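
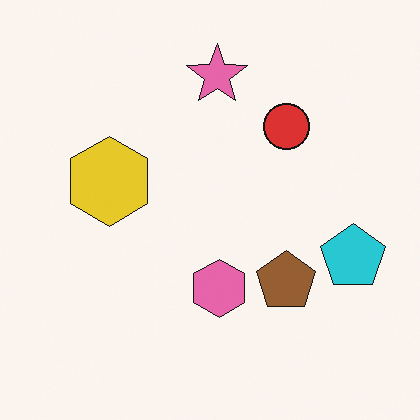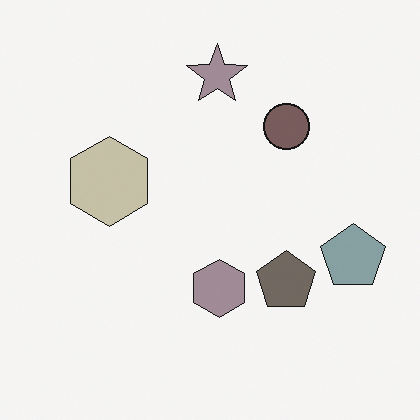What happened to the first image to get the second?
The image was made much more muted (saturation change).

All colors are more muted and greyish — a global saturation change.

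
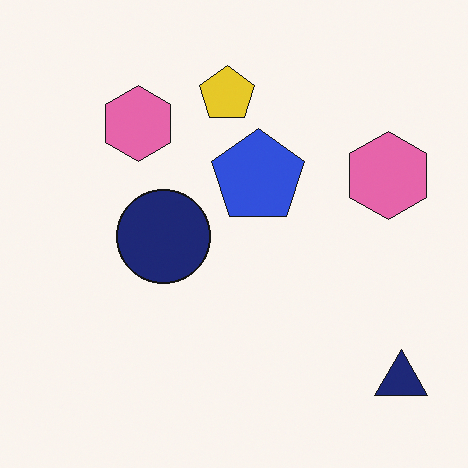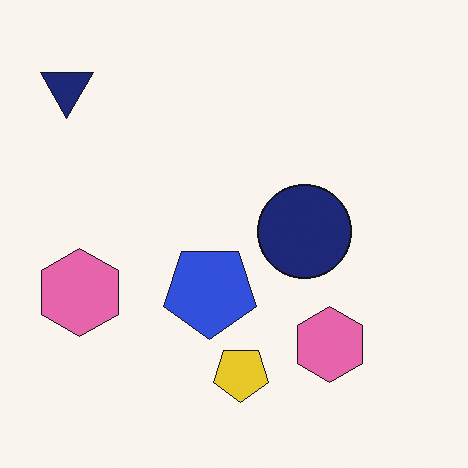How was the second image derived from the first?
It was rotated 180°.

The navy triangle sits in the bottom-right of the first image and the top-left of the second — consistent with a whole-image 180° rotation.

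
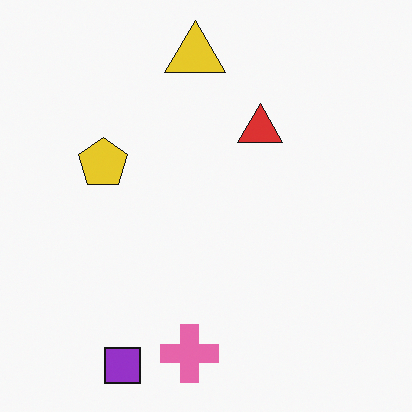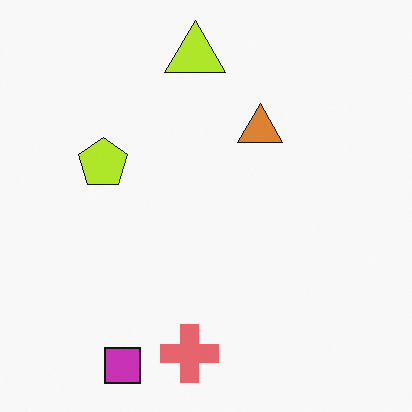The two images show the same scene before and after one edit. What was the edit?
The transformation is: hue-shifted slightly.

Every shape's color has rotated by the same amount around the hue wheel — a uniform hue shift.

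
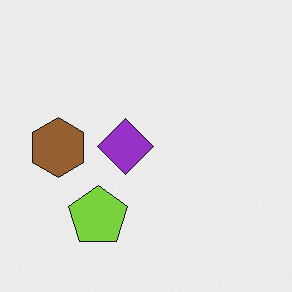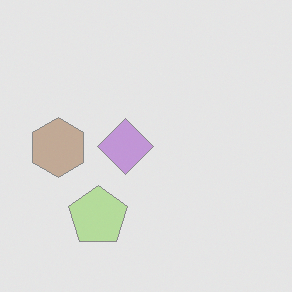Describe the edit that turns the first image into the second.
Given much lower contrast.

Tones are pushed toward mid-grey across the whole image — a global contrast change.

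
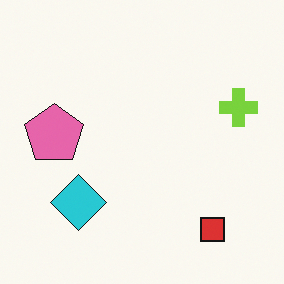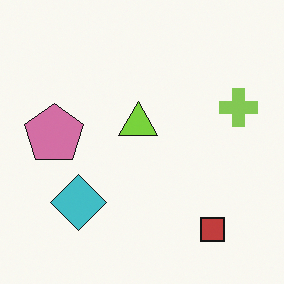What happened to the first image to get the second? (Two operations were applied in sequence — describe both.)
The transformation is: slightly desaturated, then overlaid with an additional lime triangle.

All colors are more muted and greyish — a global saturation change. A lime triangle appears in the second image that is absent from the first.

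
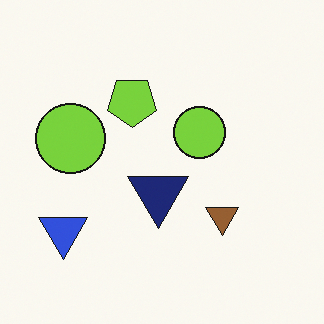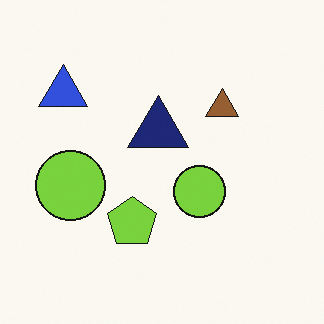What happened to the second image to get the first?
The transformation is: flipped vertically (top ↔ bottom).

The blue triangle is in the top-left of the second image and the bottom-left of the first — shapes on opposite sides of the horizontal midline have swapped in a mirror flip.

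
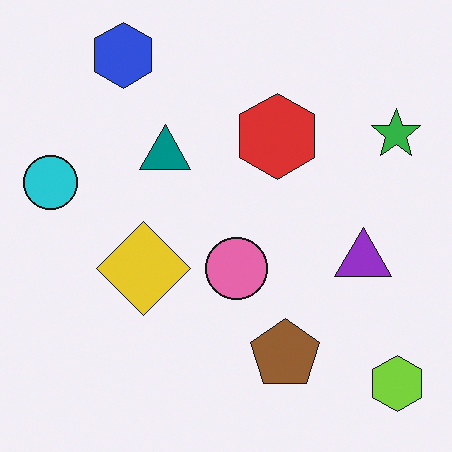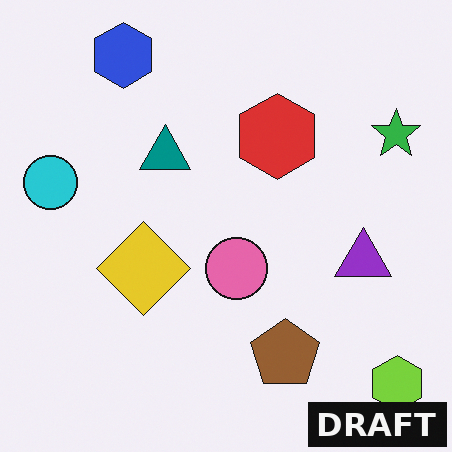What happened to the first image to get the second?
The second image is the first watermarked with the text "DRAFT" in the lower-right corner.

A dark label reading "DRAFT" appears in the lower-right corner.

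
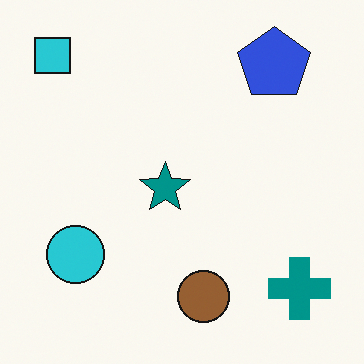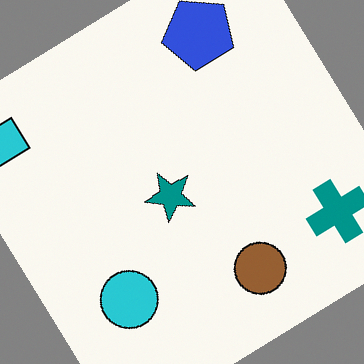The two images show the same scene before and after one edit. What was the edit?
This is the original image rotated counter-clockwise by a large amount — several tens of degrees.

Every shape is tilted by the same angle and the image corners show triangular fill wedges — a whole-image rotation by a non-right angle.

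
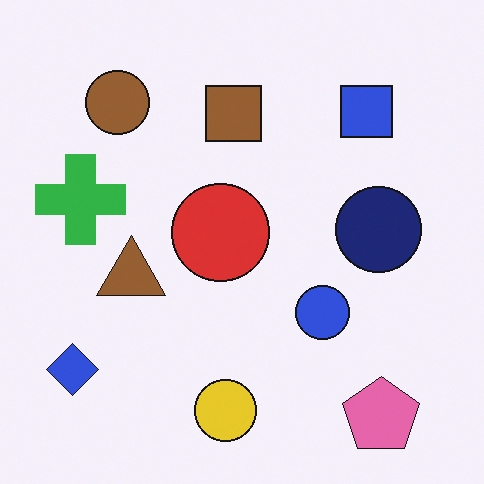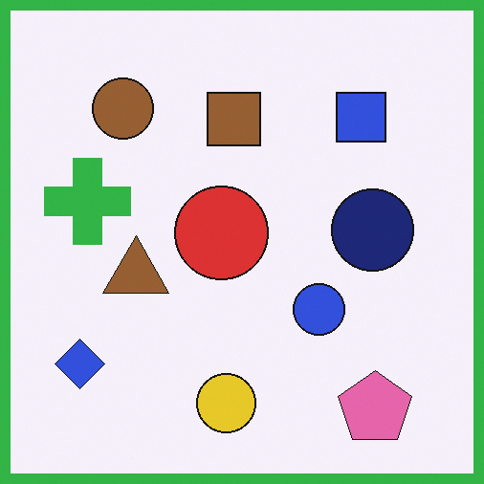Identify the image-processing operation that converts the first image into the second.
The image was framed with a green border.

A solid green frame runs around the edge of the second image, with the content slightly shrunk inside it.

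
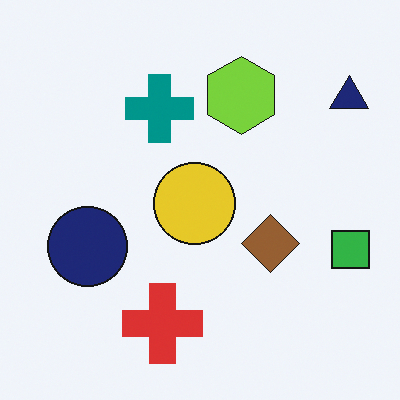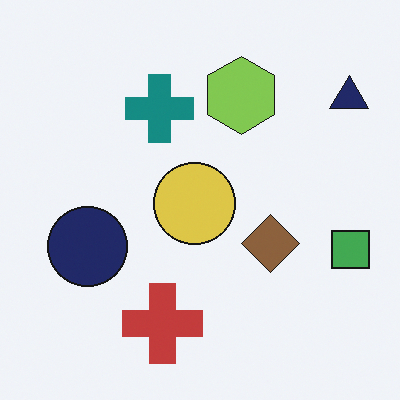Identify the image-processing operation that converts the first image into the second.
The image was slightly desaturated.

All colors are more muted and greyish — a global saturation change.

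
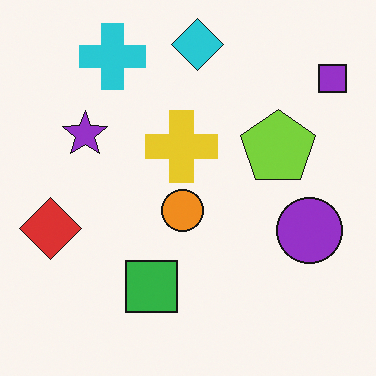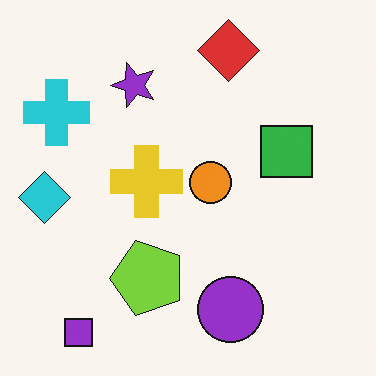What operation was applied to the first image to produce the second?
The image was transposed (reflected across the top-left ↔ bottom-right diagonal).

Shapes have swapped their row and column positions — what was in the top-right is now in the bottom-left — a diagonal reflection.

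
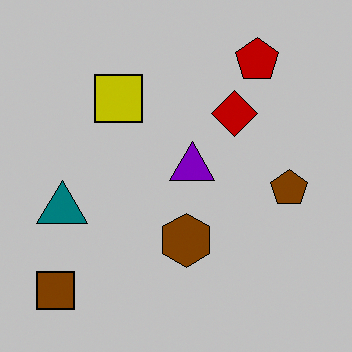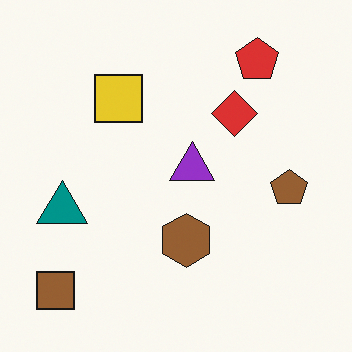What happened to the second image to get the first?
This is the original image heavily posterized to just a handful of flat colors.

Each flat color has snapped to a coarser quantized level — most visibly, the near-white background has dropped to a flat grey.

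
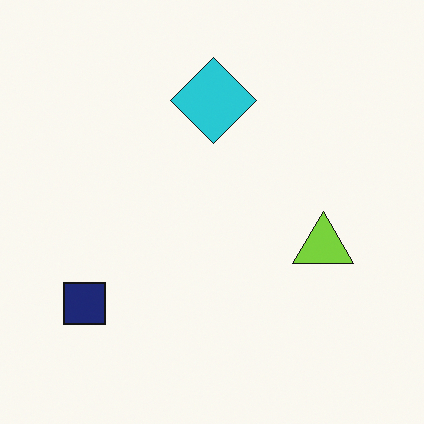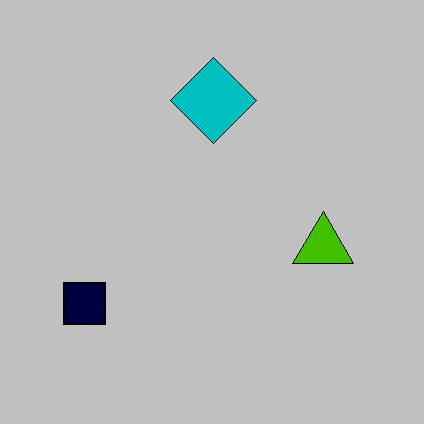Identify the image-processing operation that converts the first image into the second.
The image was aggressively posterized.

Each flat color has snapped to a coarser quantized level — most visibly, the near-white background has dropped to a flat grey.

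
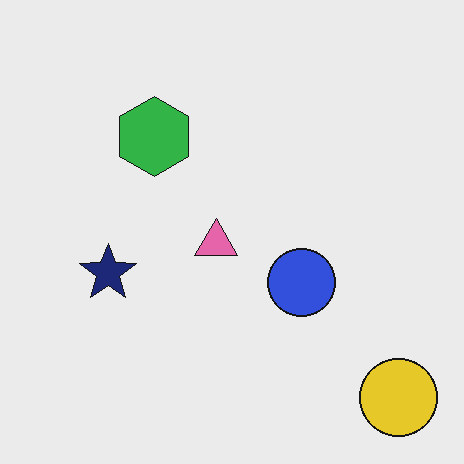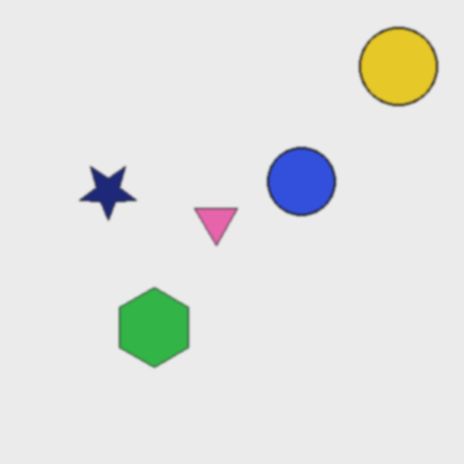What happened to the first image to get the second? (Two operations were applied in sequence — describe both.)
The second image is the first flipped vertically (top ↔ bottom), then given a subtle gaussian blur.

The yellow circle is in the bottom-right of the first image and the top-right of the second — shapes on opposite sides of the horizontal midline have swapped in a mirror flip. Shape edges and outlines are uniformly softened across the whole image.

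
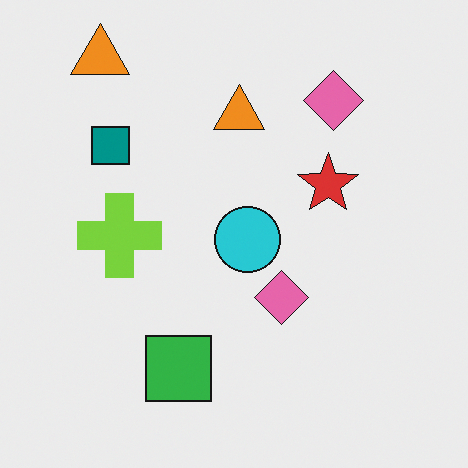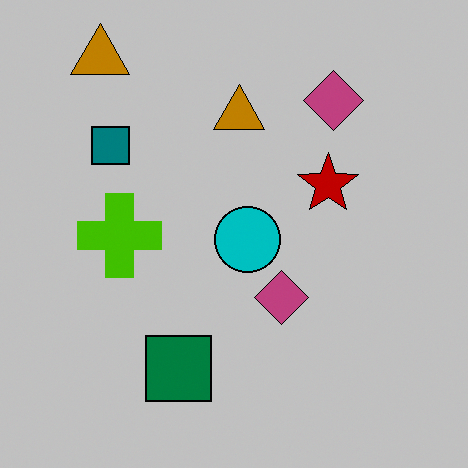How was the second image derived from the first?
The second image is the first heavily posterized to just a handful of flat colors.

Each flat color has snapped to a coarser quantized level — most visibly, the near-white background has dropped to a flat grey.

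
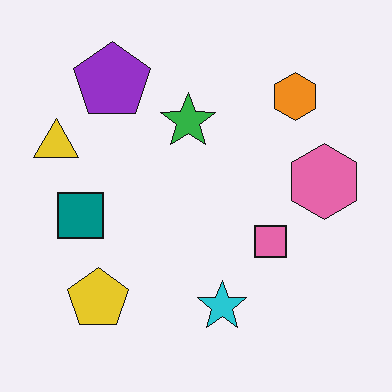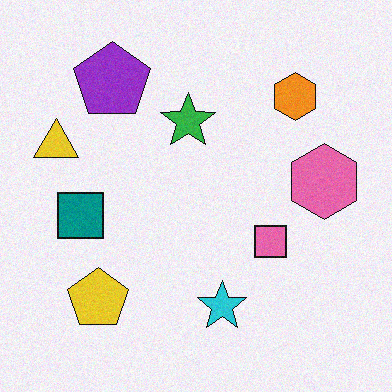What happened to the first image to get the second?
The second image is the first degraded with a light layer of grain.

Random speckle covers the whole image, including the flat background.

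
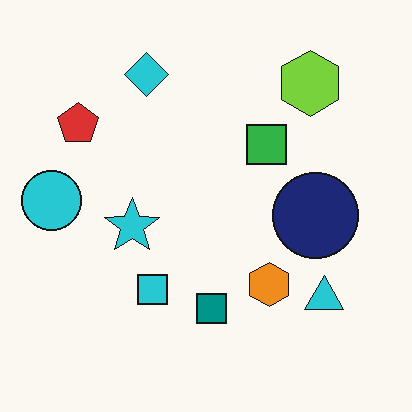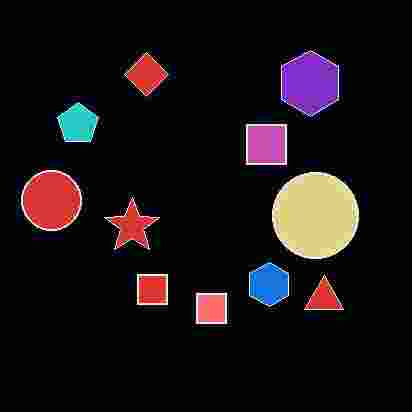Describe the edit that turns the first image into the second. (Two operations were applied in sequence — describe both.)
This is the original image color-inverted (negative), then heavily JPEG-compressed with obvious blocking artifacts.

The light background has become dark and every shape's color is its complement — a photographic negative. Blocky 8×8 compression artifacts appear around shape edges and the flat background shows ringing — characteristic JPEG degradation.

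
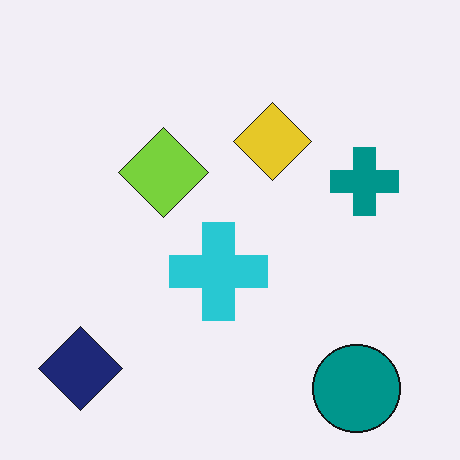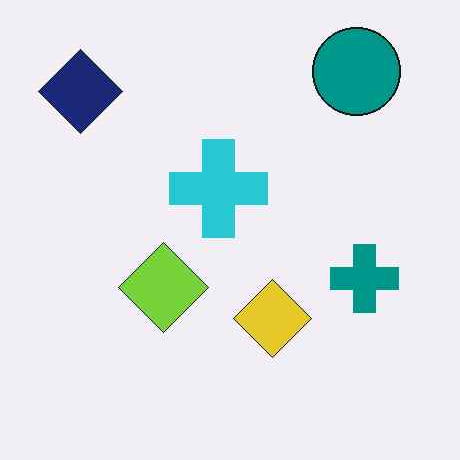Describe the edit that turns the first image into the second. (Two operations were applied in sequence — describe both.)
This is the original image given moderate JPEG compression, then flipped vertically (top ↔ bottom).

Blocky 8×8 compression artifacts appear around shape edges and the flat background shows ringing — characteristic JPEG degradation. The teal circle is in the bottom-right of the first image and the top-right of the second — shapes on opposite sides of the horizontal midline have swapped in a mirror flip.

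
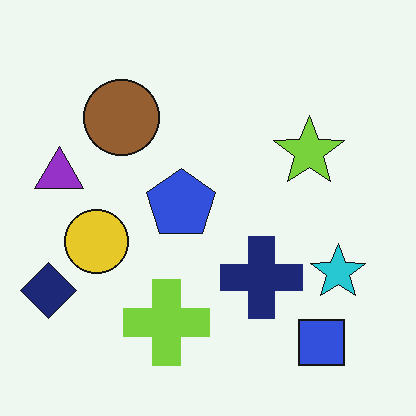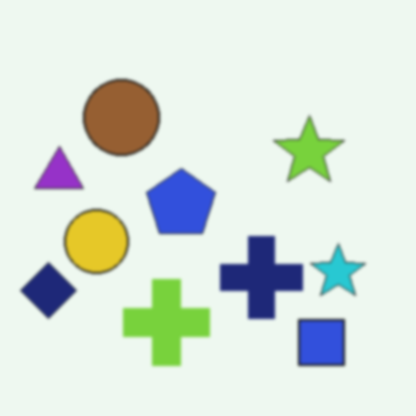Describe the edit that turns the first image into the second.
This is the original image slightly softened.

Shape edges and outlines are uniformly softened across the whole image.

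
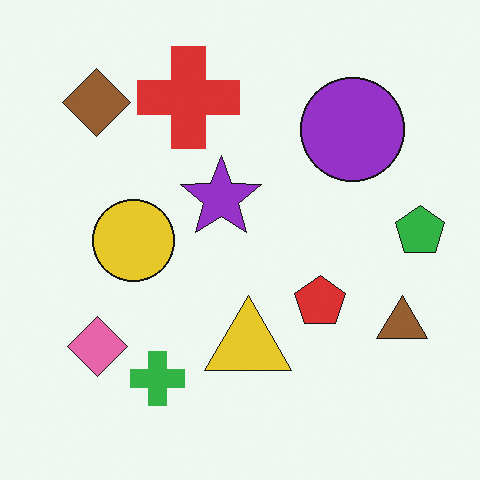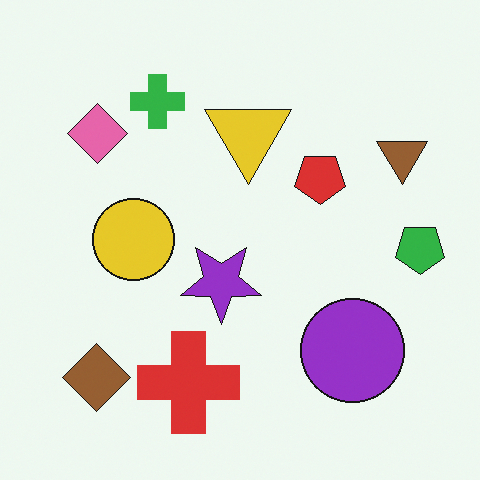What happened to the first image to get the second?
This is the original image flipped vertically (top ↔ bottom).

The red cross is in the top of the first image and the bottom of the second — shapes on opposite sides of the horizontal midline have swapped in a mirror flip.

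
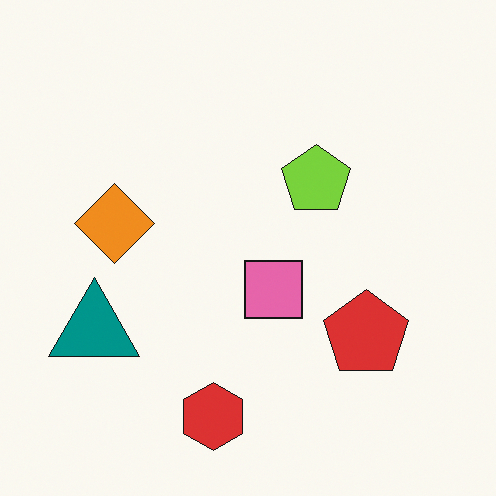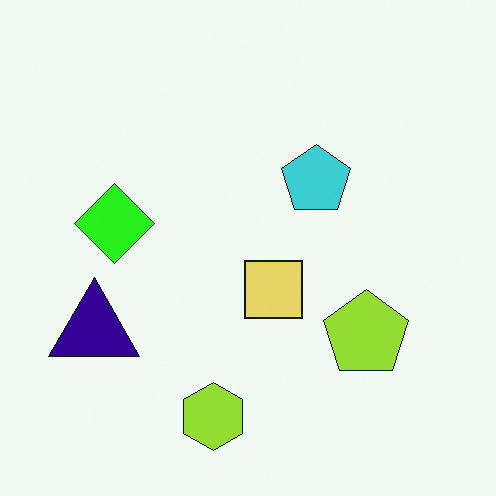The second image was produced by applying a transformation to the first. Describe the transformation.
The transformation is: hue-shifted noticeably.

Every shape's color has rotated by the same amount around the hue wheel — a uniform hue shift.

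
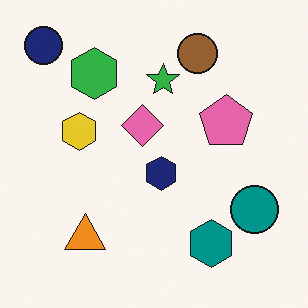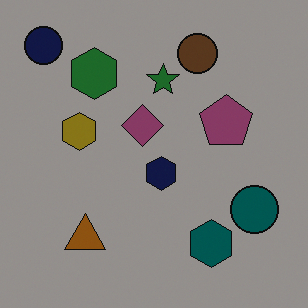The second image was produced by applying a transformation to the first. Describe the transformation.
The transformation is: noticeably darkened.

Every pixel — background and shapes alike — is uniformly darkened.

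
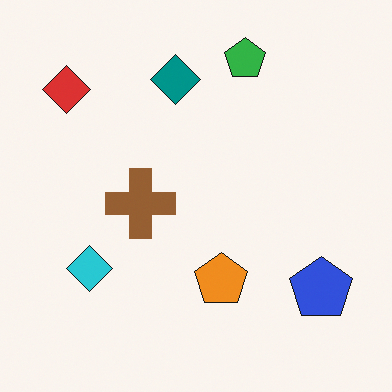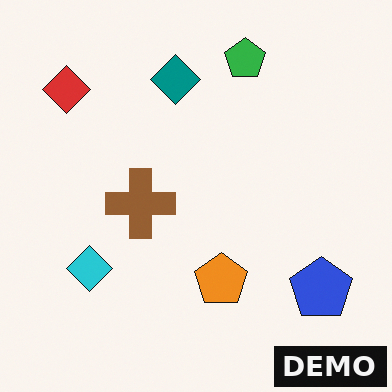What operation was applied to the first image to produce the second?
The image was watermarked with the text "DEMO" in the lower-right corner.

A dark label reading "DEMO" appears in the lower-right corner.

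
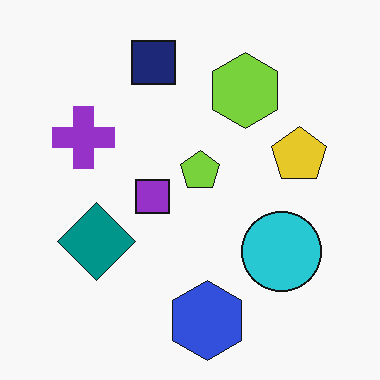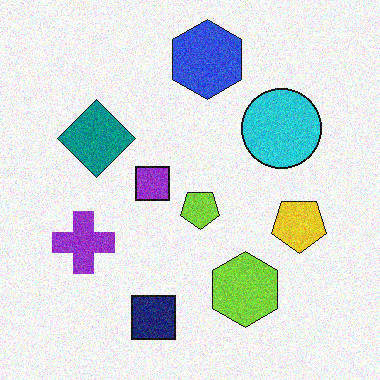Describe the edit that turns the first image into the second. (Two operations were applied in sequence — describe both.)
The second image is the first degraded with moderate additive noise, then flipped vertically (top ↔ bottom).

Random speckle covers the whole image, including the flat background. The blue hexagon is in the bottom of the first image and the top of the second — shapes on opposite sides of the horizontal midline have swapped in a mirror flip.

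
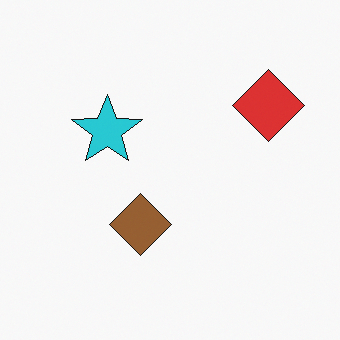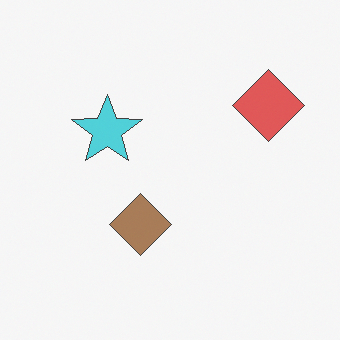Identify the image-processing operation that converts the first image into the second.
The second image is the first given slightly reduced contrast.

Tones are pushed toward mid-grey across the whole image — a global contrast change.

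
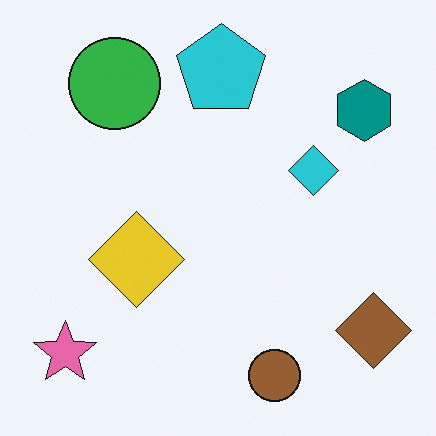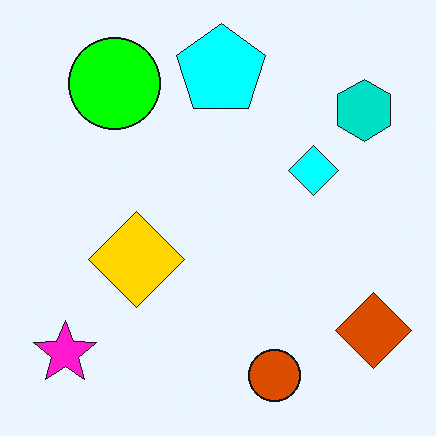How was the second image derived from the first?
The transformation is: heavily oversaturated.

All colors are more vivid — a global saturation change.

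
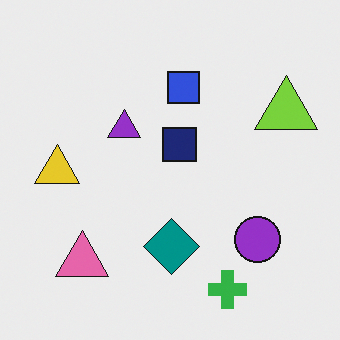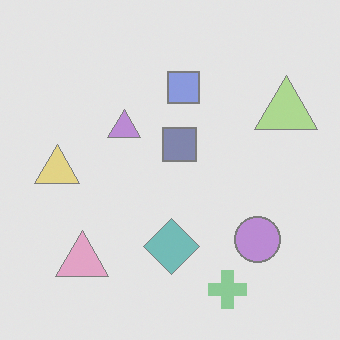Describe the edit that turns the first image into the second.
This is the original image washed out (contrast reduced).

Tones are pushed toward mid-grey across the whole image — a global contrast change.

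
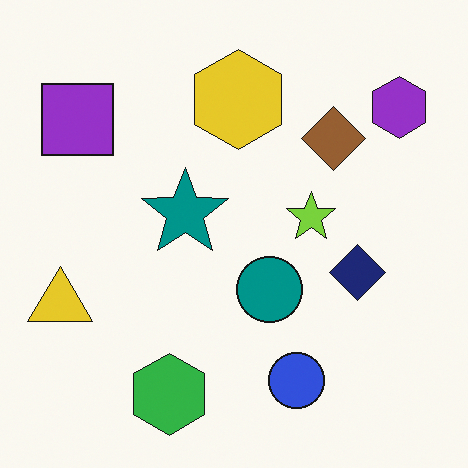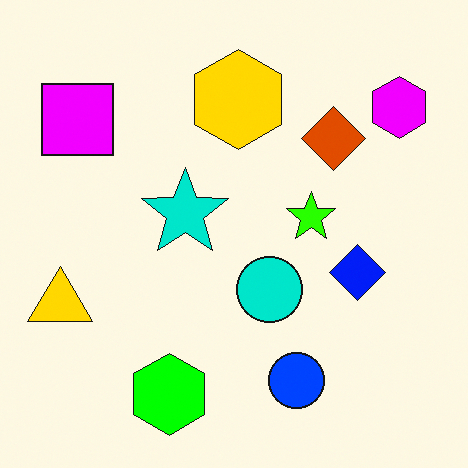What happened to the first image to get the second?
It was made much more vivid (saturation change).

All colors are more vivid — a global saturation change.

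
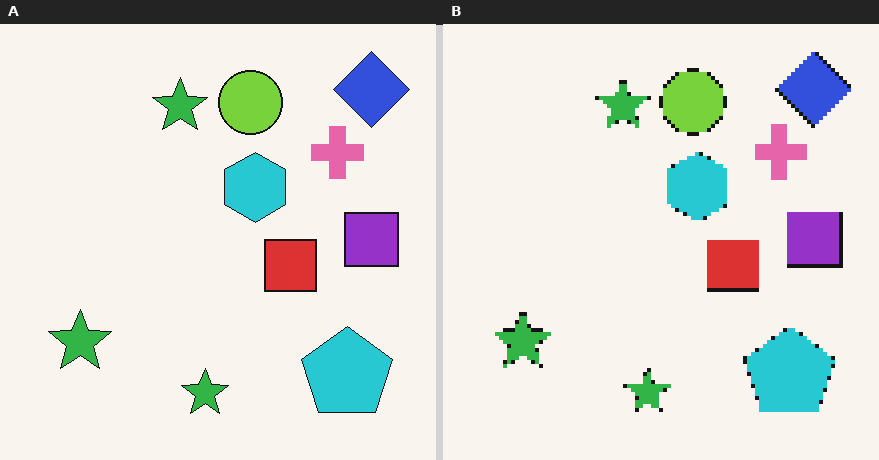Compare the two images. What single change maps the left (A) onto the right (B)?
It was mildly pixelated.

Shapes are reduced to large square blocks; fine edges and outlines are lost — a downscale-then-upscale (mosaic) effect.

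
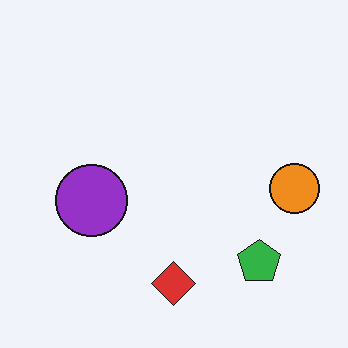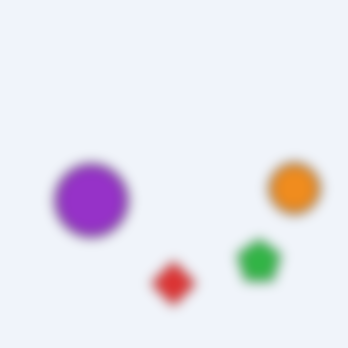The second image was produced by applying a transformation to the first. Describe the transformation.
The second image is the first heavily blurred.

Shape edges and outlines are uniformly softened across the whole image.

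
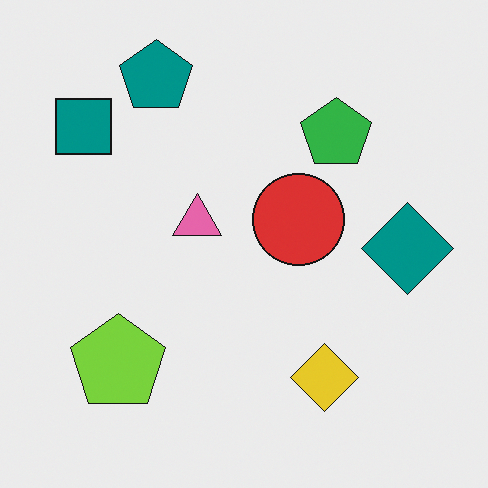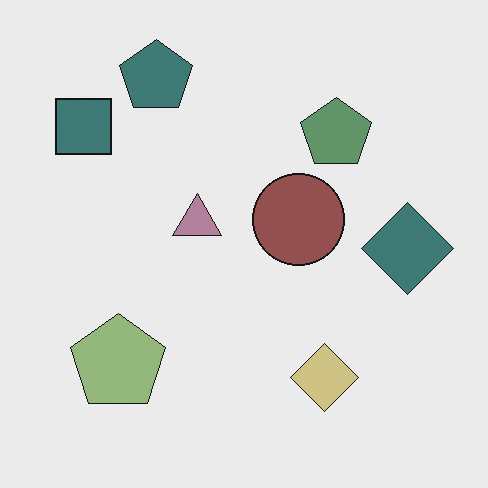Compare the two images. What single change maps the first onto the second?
It was made much more muted (saturation change).

All colors are more muted and greyish — a global saturation change.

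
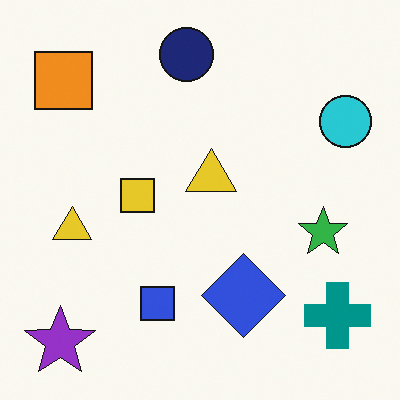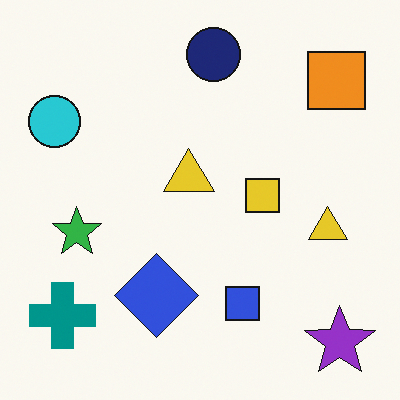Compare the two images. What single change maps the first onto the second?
This is the original image flipped horizontally (left ↔ right).

The cyan circle is in the top-right of the first image and the top-left of the second — shapes on opposite sides of the vertical midline have swapped in a mirror flip.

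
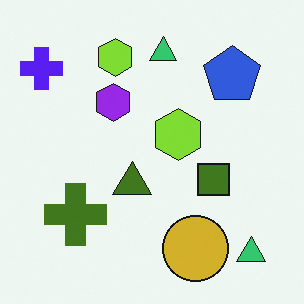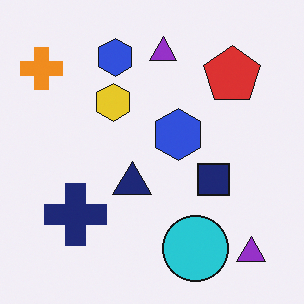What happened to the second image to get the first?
The image was hue-shifted by a large amount.

Every shape's color has rotated by the same amount around the hue wheel — a uniform hue shift.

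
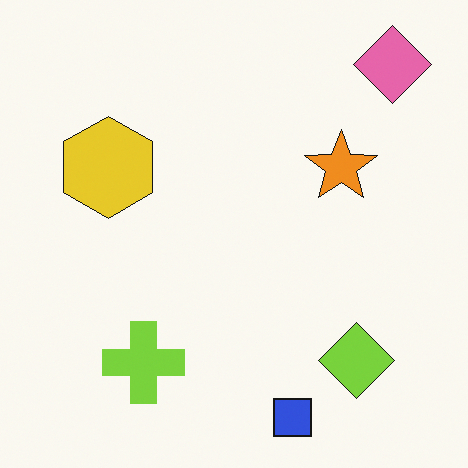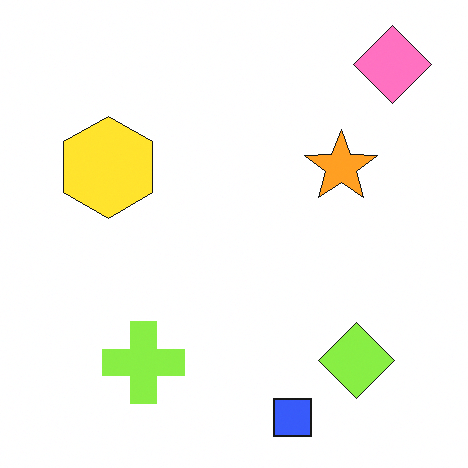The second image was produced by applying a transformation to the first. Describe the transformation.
This is the original image slightly brightened.

Every pixel — background and shapes alike — is uniformly brightened.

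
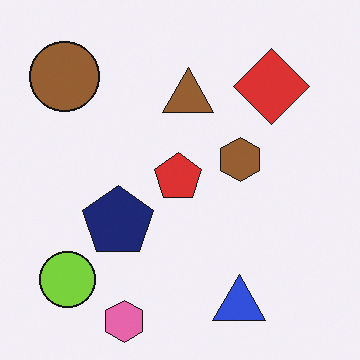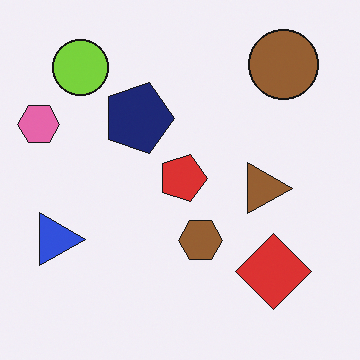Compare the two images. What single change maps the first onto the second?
The transformation is: rotated 90° clockwise.

The brown circle sits in the top-left of the first image and the top-right of the second — consistent with a whole-image 90° clockwise rotation.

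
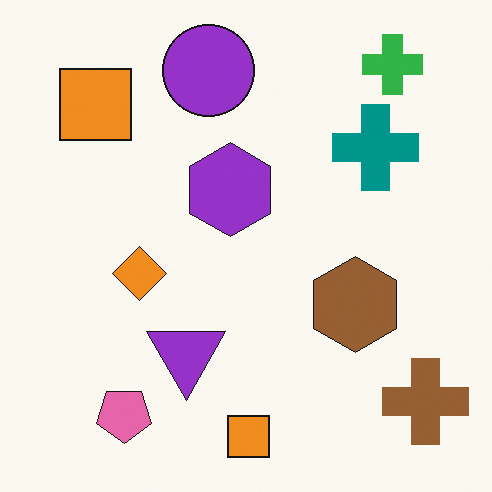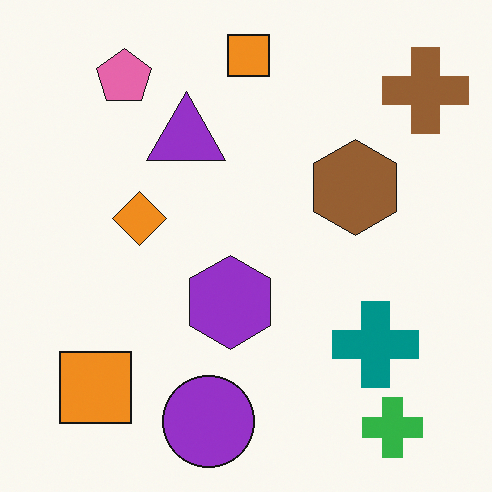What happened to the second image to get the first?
The image was flipped vertically (top ↔ bottom).

The green cross is in the bottom-right of the second image and the top-right of the first — shapes on opposite sides of the horizontal midline have swapped in a mirror flip.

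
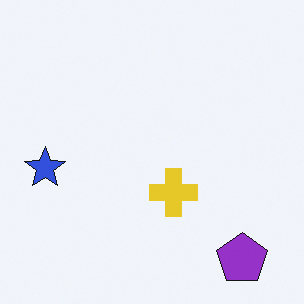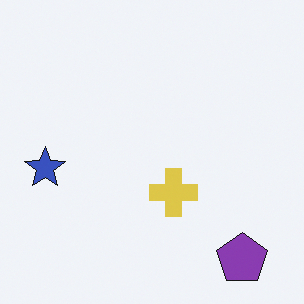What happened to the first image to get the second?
The second image is the first slightly desaturated.

All colors are more muted and greyish — a global saturation change.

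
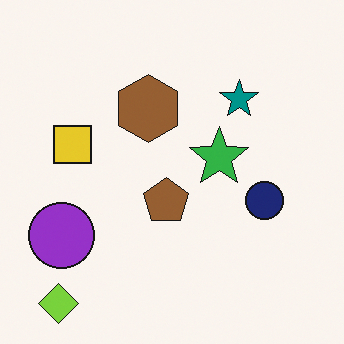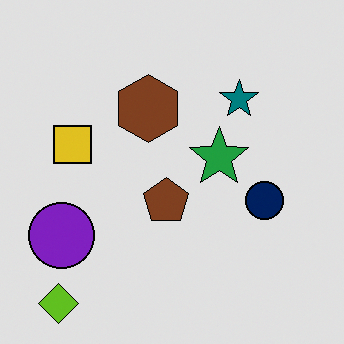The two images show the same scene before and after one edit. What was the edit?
The second image is the first posterized to a reduced palette.

Each flat color has snapped to a coarser quantized level — most visibly, the near-white background has dropped to a flat grey.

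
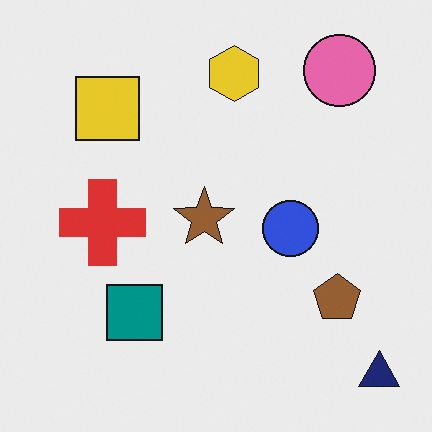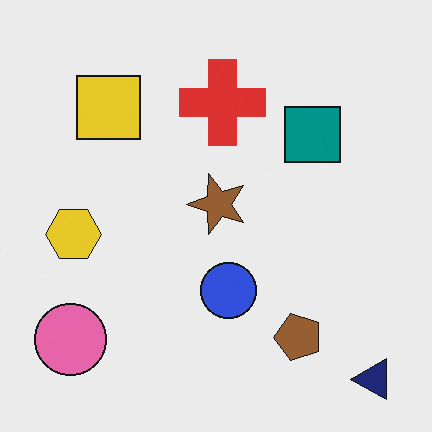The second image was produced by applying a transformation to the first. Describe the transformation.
Transposed (reflected across the top-left ↔ bottom-right diagonal).

Shapes have swapped their row and column positions — what was in the top-right is now in the bottom-left — a diagonal reflection.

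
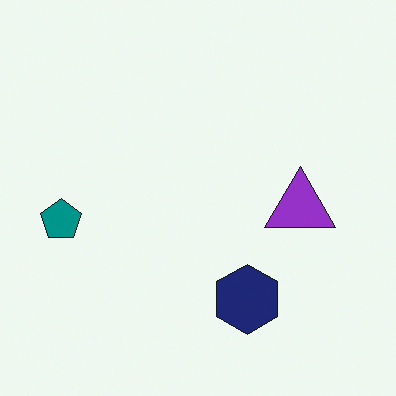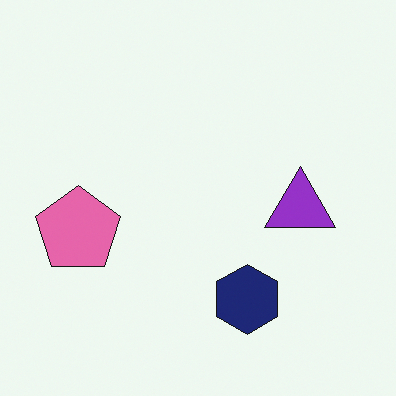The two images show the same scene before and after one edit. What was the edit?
The transformation is: overlaid with an additional pink pentagon.

A pink pentagon appears in the second image that is absent from the first.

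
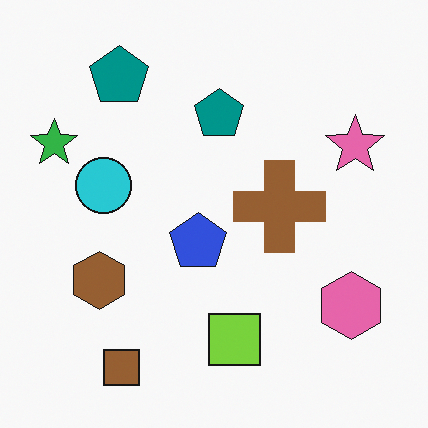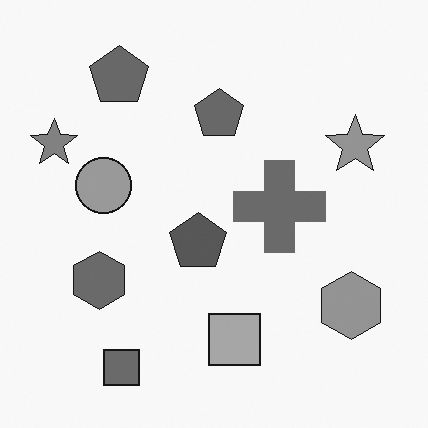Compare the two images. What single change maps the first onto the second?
This is the original image converted to grayscale.

All color is removed — every shape is now a shade of grey.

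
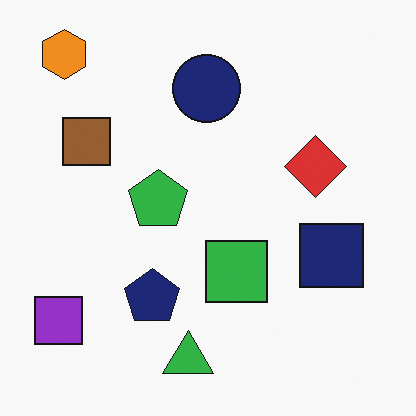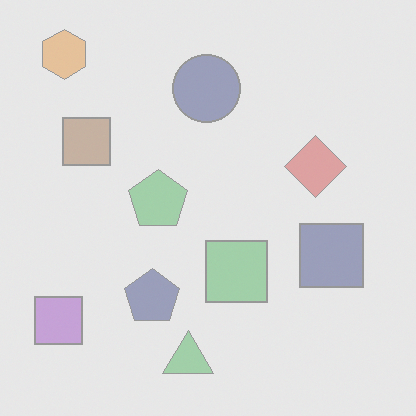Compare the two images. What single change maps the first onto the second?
This is the original image washed out (contrast reduced).

Tones are pushed toward mid-grey across the whole image — a global contrast change.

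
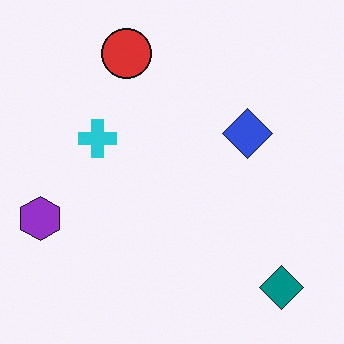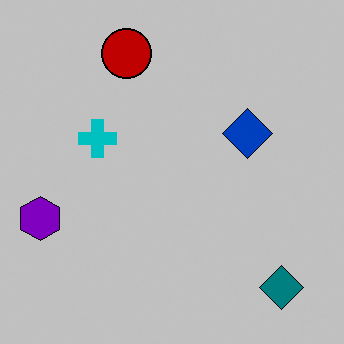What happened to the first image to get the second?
This is the original image aggressively posterized.

Each flat color has snapped to a coarser quantized level — most visibly, the near-white background has dropped to a flat grey.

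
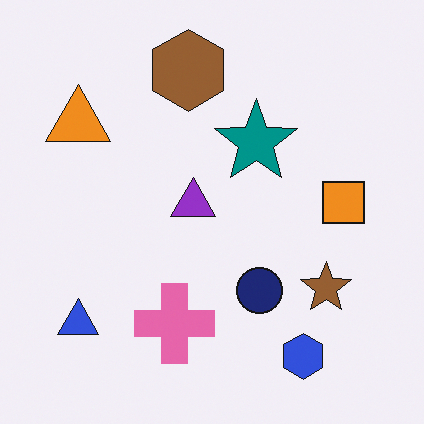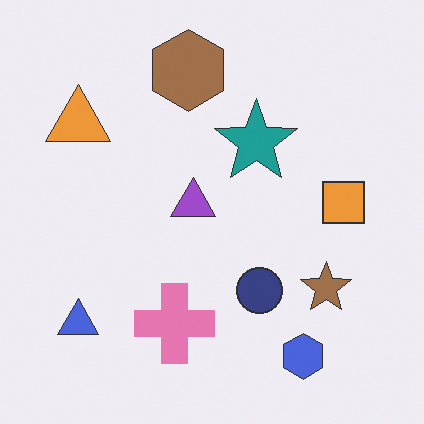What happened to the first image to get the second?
The image was given slightly reduced contrast.

Tones are pushed toward mid-grey across the whole image — a global contrast change.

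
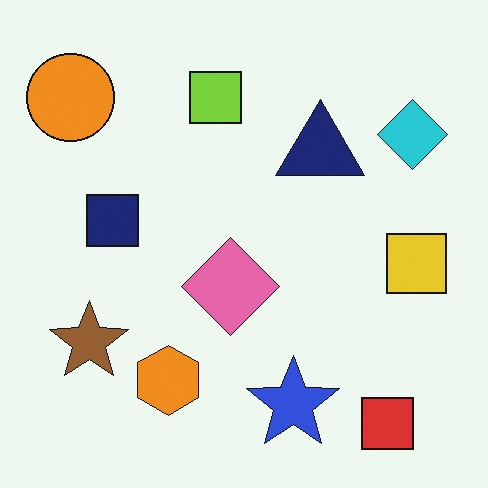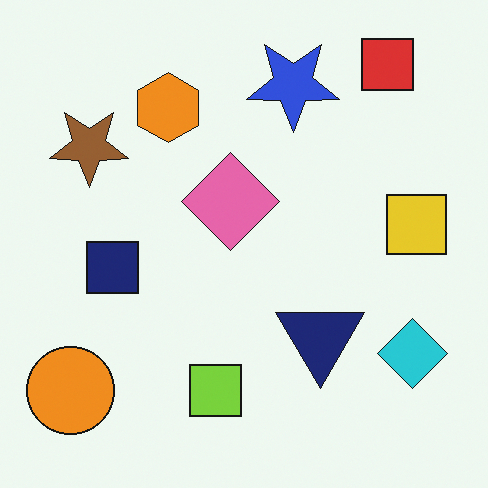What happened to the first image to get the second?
Flipped vertically (top ↔ bottom).

The red square is in the bottom-right of the first image and the top-right of the second — shapes on opposite sides of the horizontal midline have swapped in a mirror flip.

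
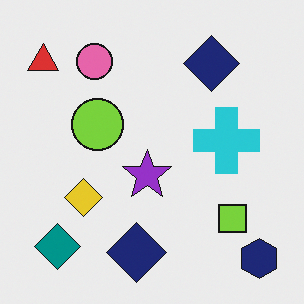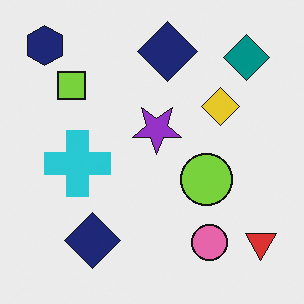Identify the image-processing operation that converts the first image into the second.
The image was rotated 180°.

The navy hexagon sits in the bottom-right of the first image and the top-left of the second — consistent with a whole-image 180° rotation.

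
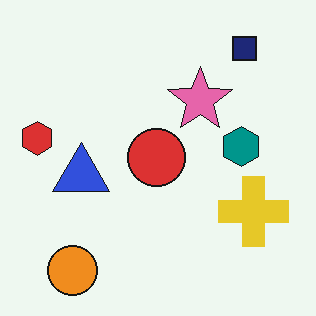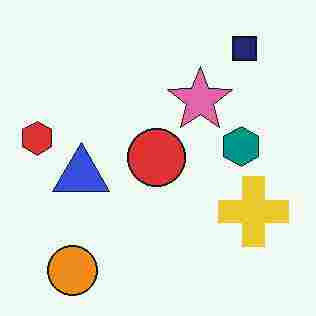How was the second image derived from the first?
It was heavily JPEG-compressed with obvious blocking artifacts.

Blocky 8×8 compression artifacts appear around shape edges and the flat background shows ringing — characteristic JPEG degradation.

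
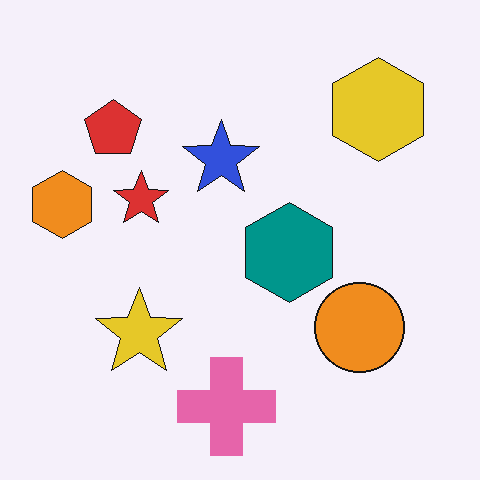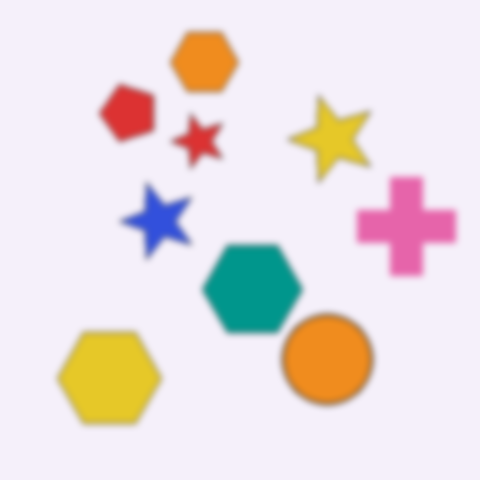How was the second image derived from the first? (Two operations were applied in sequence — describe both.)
It was noticeably gaussian-blurred, then transposed (reflected across the top-left ↔ bottom-right diagonal).

Shape edges and outlines are uniformly softened across the whole image. Shapes have swapped their row and column positions — what was in the top-right is now in the bottom-left — a diagonal reflection.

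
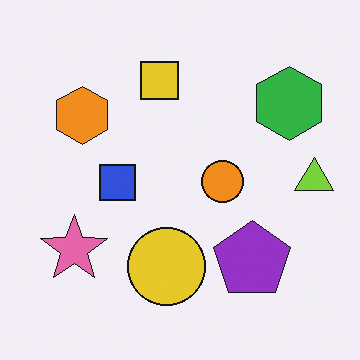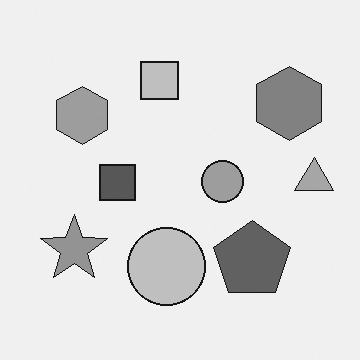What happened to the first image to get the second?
The image was converted to grayscale.

All color is removed — every shape is now a shade of grey.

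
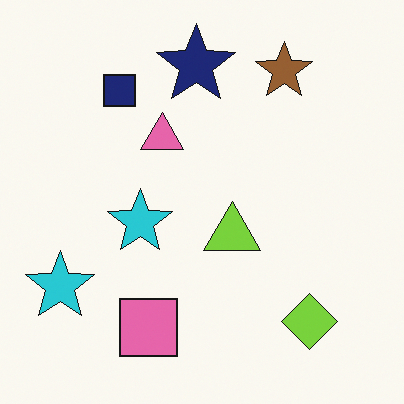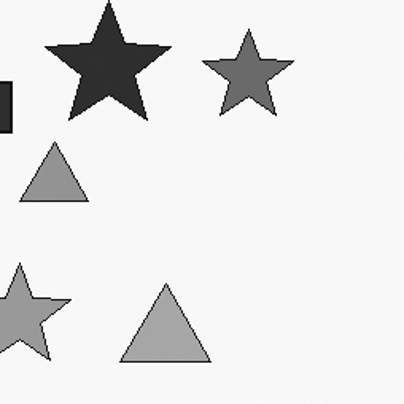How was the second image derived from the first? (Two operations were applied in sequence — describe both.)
Converted to grayscale, then cropped slightly and scaled back up.

All color is removed — every shape is now a shade of grey. The visible shapes are larger and the field of view is narrower; shapes near the original edges may be partly or wholly outside the frame — a crop-and-rescale.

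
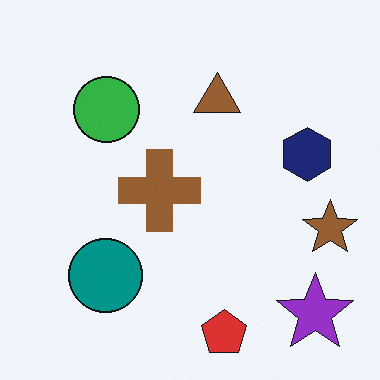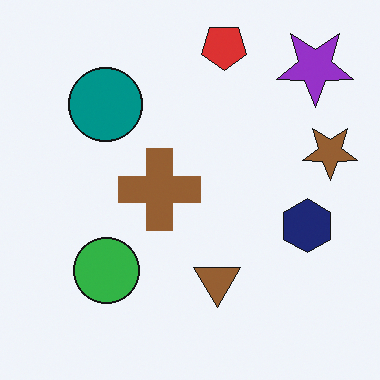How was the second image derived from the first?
Flipped vertically (top ↔ bottom).

The red pentagon is in the bottom of the first image and the top of the second — shapes on opposite sides of the horizontal midline have swapped in a mirror flip.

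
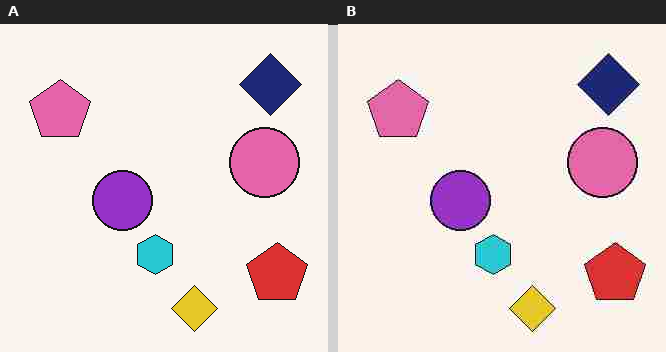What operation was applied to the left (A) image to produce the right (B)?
Heavily JPEG-compressed with obvious blocking artifacts.

Blocky 8×8 compression artifacts appear around shape edges and the flat background shows ringing — characteristic JPEG degradation.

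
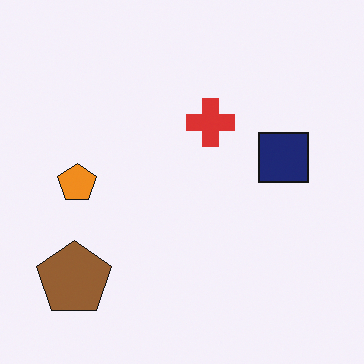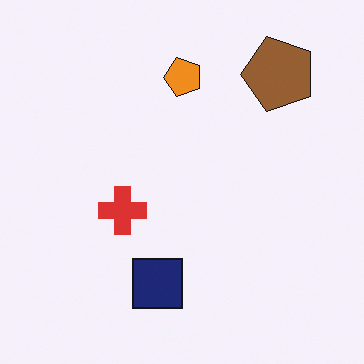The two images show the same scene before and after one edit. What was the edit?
It was transposed (reflected across the top-left ↔ bottom-right diagonal).

Shapes have swapped their row and column positions — what was in the top-right is now in the bottom-left — a diagonal reflection.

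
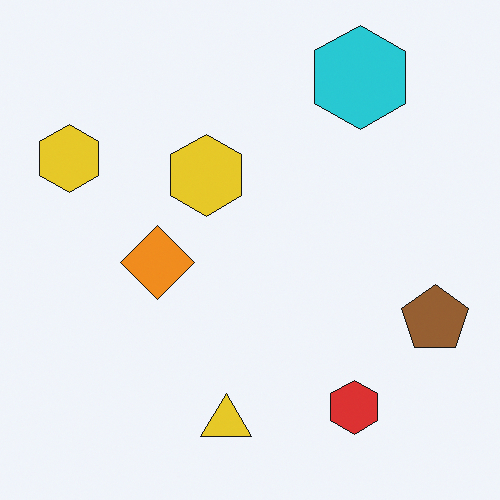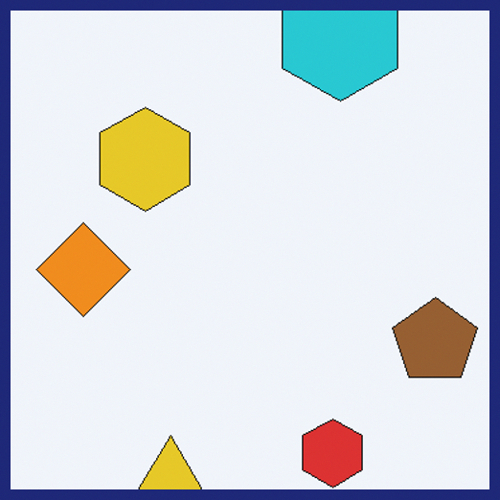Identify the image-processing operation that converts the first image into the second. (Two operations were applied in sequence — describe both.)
Cropped slightly and scaled back up, then framed with a navy border.

The visible shapes are larger and the field of view is narrower; shapes near the original edges may be partly or wholly outside the frame — a crop-and-rescale. A solid navy frame runs around the edge of the second image, with the content slightly shrunk inside it.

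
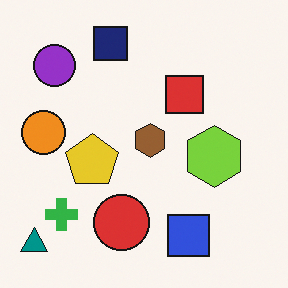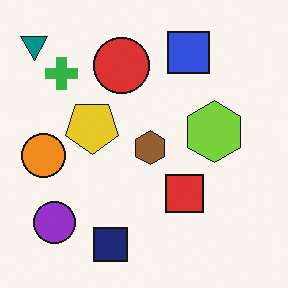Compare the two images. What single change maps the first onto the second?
The image was flipped vertically (top ↔ bottom).

The navy square is in the top of the first image and the bottom of the second — shapes on opposite sides of the horizontal midline have swapped in a mirror flip.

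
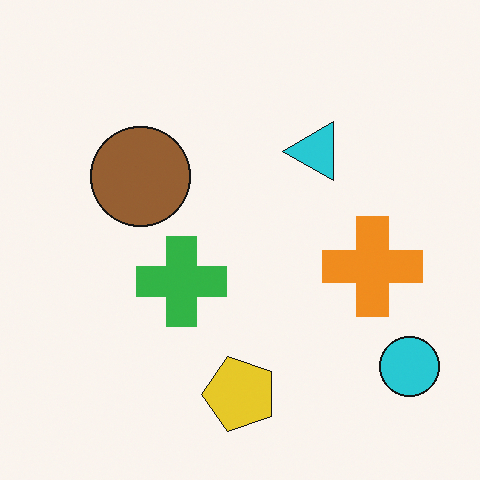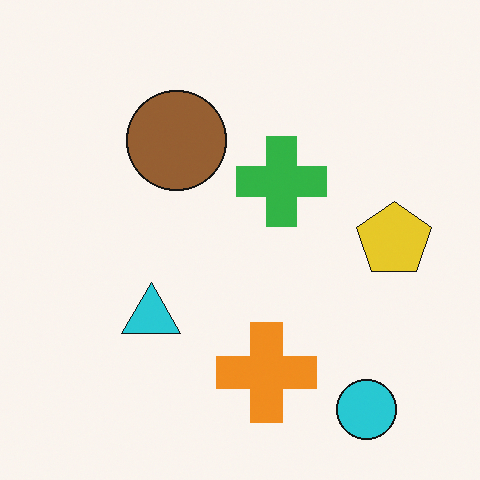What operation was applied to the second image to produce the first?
The image was transposed (reflected across the top-left ↔ bottom-right diagonal).

Shapes have swapped their row and column positions — what was in the top-right is now in the bottom-left — a diagonal reflection.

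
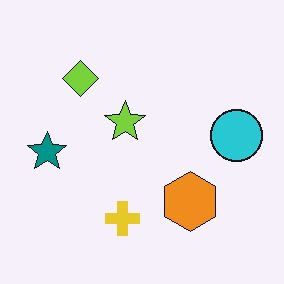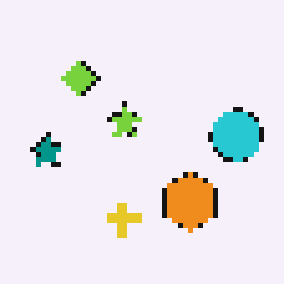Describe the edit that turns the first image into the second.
The transformation is: lightly pixelated (a mild mosaic effect).

Shapes are reduced to large square blocks; fine edges and outlines are lost — a downscale-then-upscale (mosaic) effect.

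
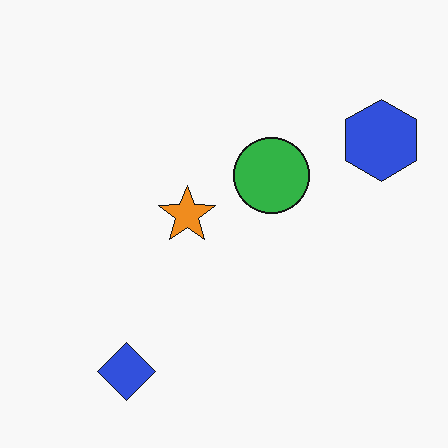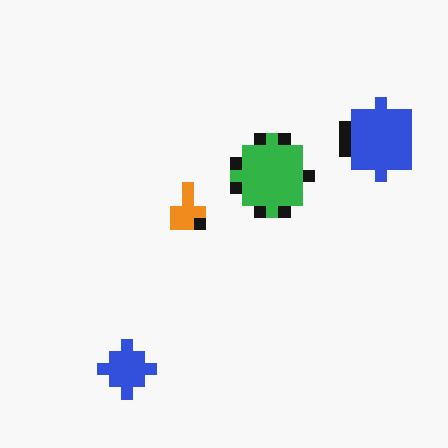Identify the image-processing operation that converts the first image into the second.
The second image is the first heavily pixelated into large blocks.

Shapes are reduced to large square blocks; fine edges and outlines are lost — a downscale-then-upscale (mosaic) effect.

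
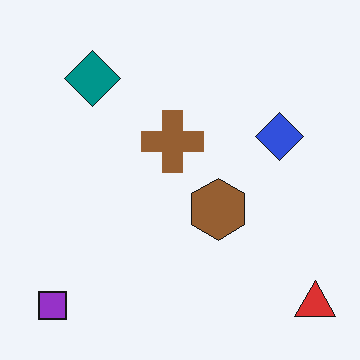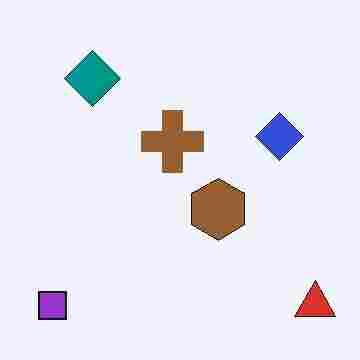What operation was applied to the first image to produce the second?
The image was heavily JPEG-compressed with obvious blocking artifacts.

Blocky 8×8 compression artifacts appear around shape edges and the flat background shows ringing — characteristic JPEG degradation.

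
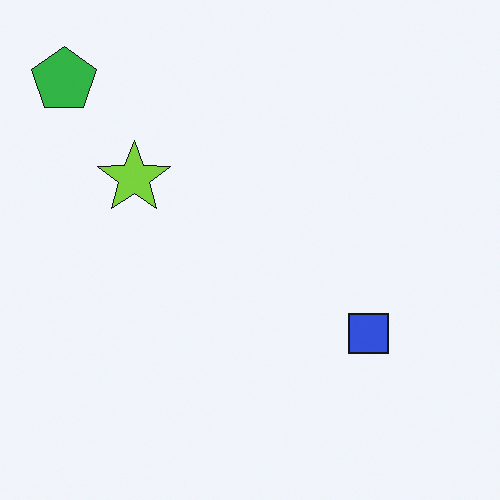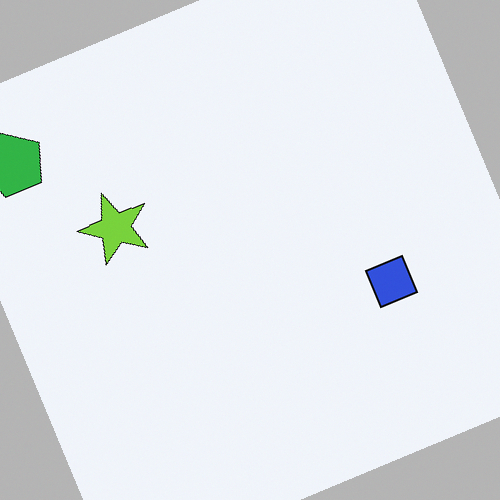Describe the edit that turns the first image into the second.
It was rotated counter-clockwise by a clearly visible amount.

Every shape is tilted by the same angle and the image corners show triangular fill wedges — a whole-image rotation by a non-right angle.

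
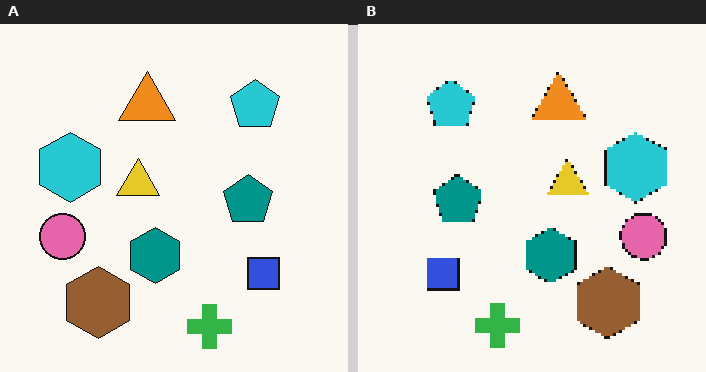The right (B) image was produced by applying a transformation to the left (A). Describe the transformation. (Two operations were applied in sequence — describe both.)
The image was lightly pixelated (a mild mosaic effect), then flipped horizontally (left ↔ right).

Shapes are reduced to large square blocks; fine edges and outlines are lost — a downscale-then-upscale (mosaic) effect. The pink circle is in the left of the left (A) image and the right of the right (B) — shapes on opposite sides of the vertical midline have swapped in a mirror flip.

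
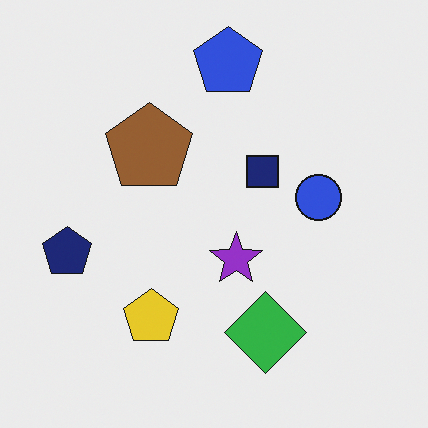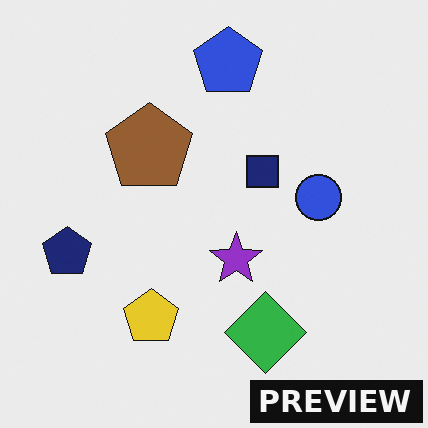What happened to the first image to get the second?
The second image is the first watermarked with the text "PREVIEW" in the lower-right corner.

A dark label reading "PREVIEW" appears in the lower-right corner.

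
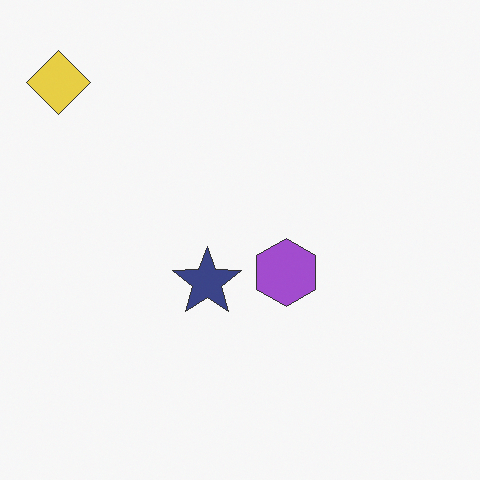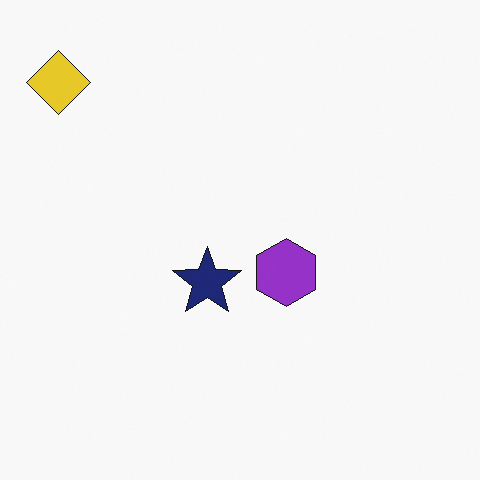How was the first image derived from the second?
The image was given slightly reduced contrast.

Tones are pushed toward mid-grey across the whole image — a global contrast change.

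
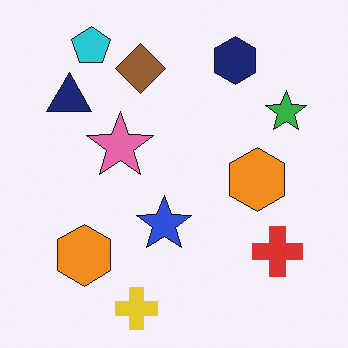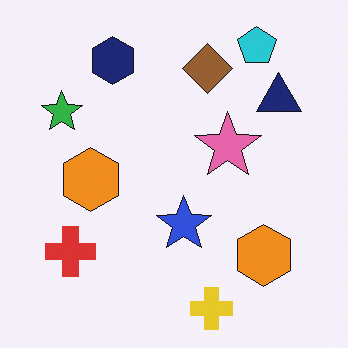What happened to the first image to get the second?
The second image is the first flipped horizontally (left ↔ right).

The green star is in the top-right of the first image and the top-left of the second — shapes on opposite sides of the vertical midline have swapped in a mirror flip.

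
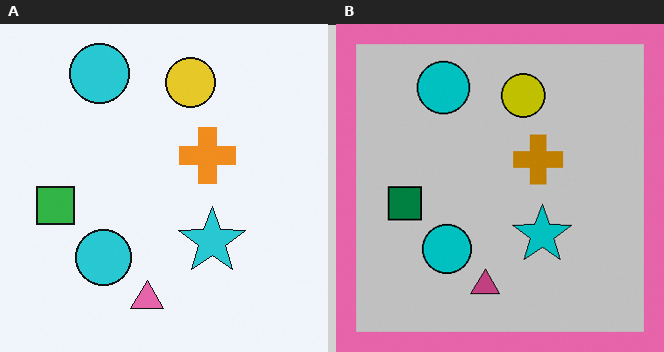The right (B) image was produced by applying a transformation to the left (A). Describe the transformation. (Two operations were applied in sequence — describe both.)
The transformation is: heavily posterized to just a handful of flat colors, then framed with a pink border.

Each flat color has snapped to a coarser quantized level — most visibly, the near-white background has dropped to a flat grey. A solid pink frame runs around the edge of the right (B) image, with the content slightly shrunk inside it.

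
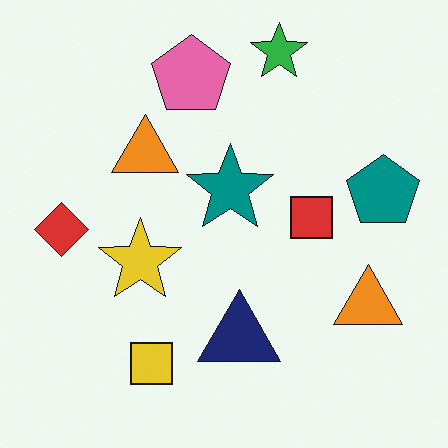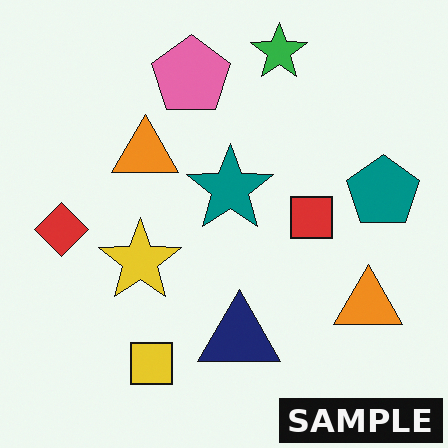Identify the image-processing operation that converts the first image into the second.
Watermarked with the text "SAMPLE" in the lower-right corner.

A dark label reading "SAMPLE" appears in the lower-right corner.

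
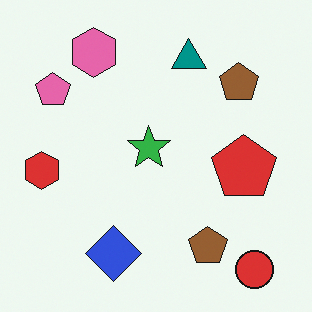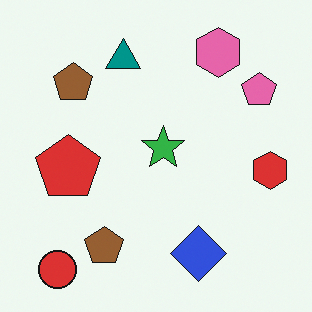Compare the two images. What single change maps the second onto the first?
The image was flipped horizontally (left ↔ right).

The red hexagon is in the right of the second image and the left of the first — shapes on opposite sides of the vertical midline have swapped in a mirror flip.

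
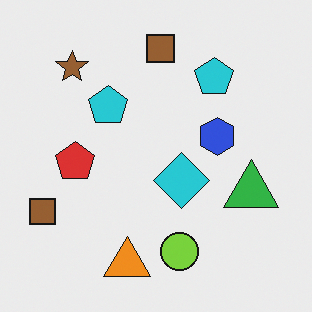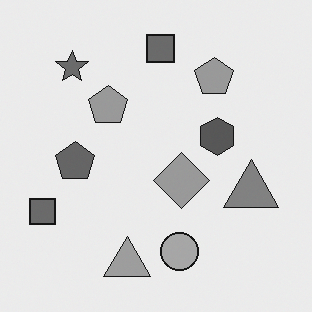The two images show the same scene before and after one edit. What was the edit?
Converted to grayscale.

All color is removed — every shape is now a shade of grey.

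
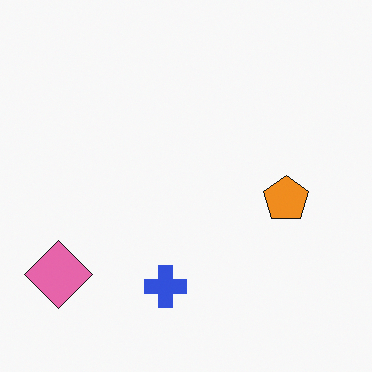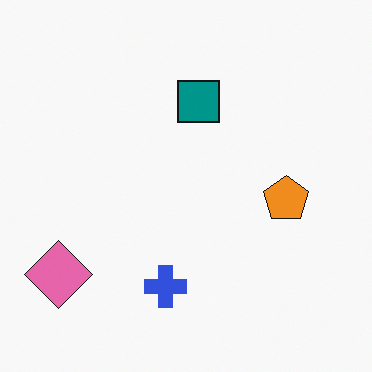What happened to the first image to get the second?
The transformation is: overlaid with an additional teal square.

A teal square appears in the second image that is absent from the first.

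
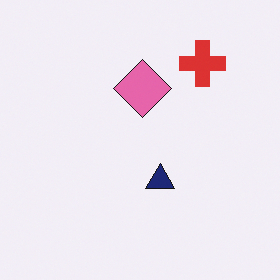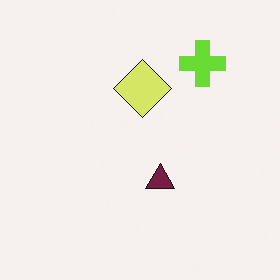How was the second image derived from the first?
It was hue-shifted through roughly a third of the color wheel.

Every shape's color has rotated by the same amount around the hue wheel — a uniform hue shift.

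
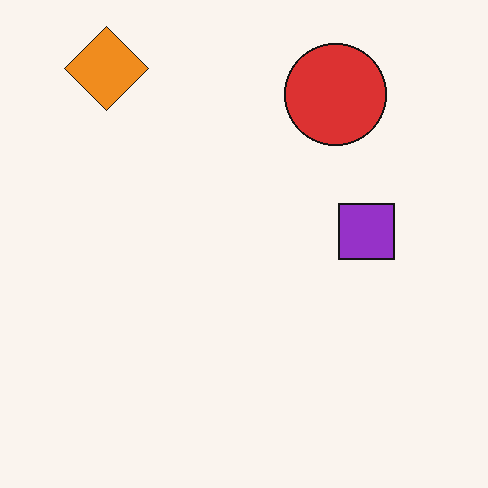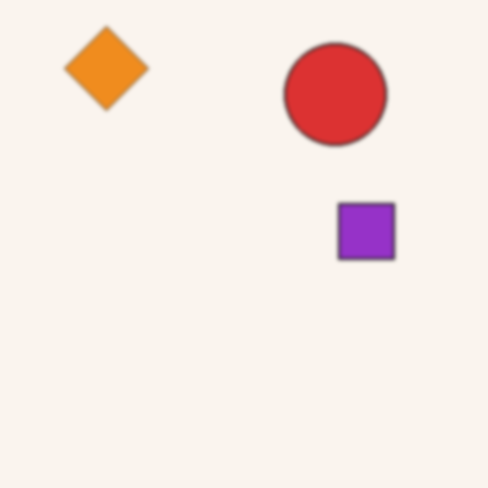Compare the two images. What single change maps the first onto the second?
The second image is the first given a subtle gaussian blur.

Shape edges and outlines are uniformly softened across the whole image.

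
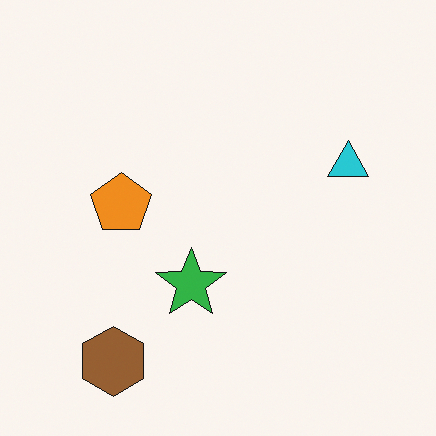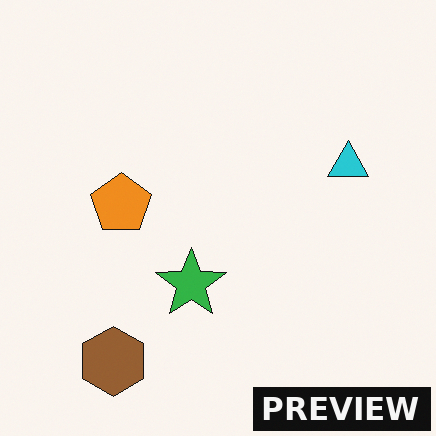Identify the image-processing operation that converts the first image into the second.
The second image is the first watermarked with the text "PREVIEW" in the lower-right corner.

A dark label reading "PREVIEW" appears in the lower-right corner.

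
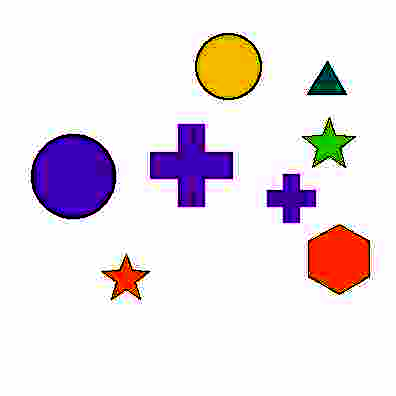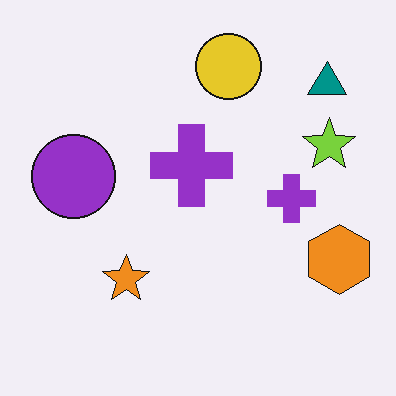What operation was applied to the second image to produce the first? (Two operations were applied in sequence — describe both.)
It was heavily JPEG-compressed with obvious blocking artifacts, then boosted in contrast.

Blocky 8×8 compression artifacts appear around shape edges and the flat background shows ringing — characteristic JPEG degradation. Tones are pushed away from mid-grey across the whole image — a global contrast change.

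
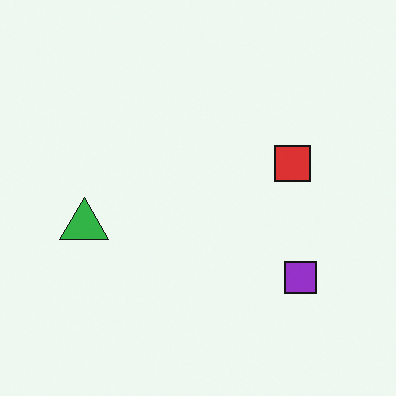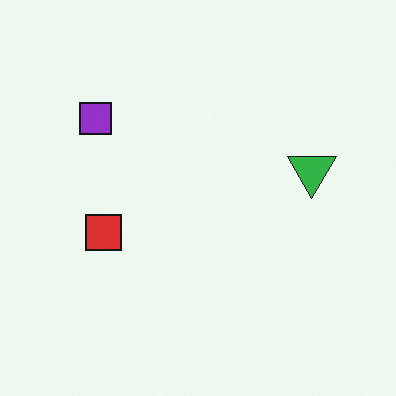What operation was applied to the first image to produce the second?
The second image is the first rotated 180°.

The purple square sits in the bottom-right of the first image and the top-left of the second — consistent with a whole-image 180° rotation.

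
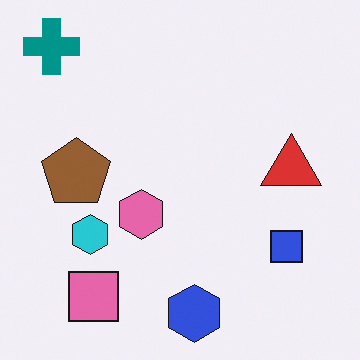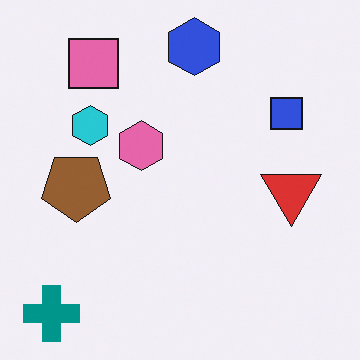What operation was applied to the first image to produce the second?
The second image is the first flipped vertically (top ↔ bottom).

The teal cross is in the top-left of the first image and the bottom-left of the second — shapes on opposite sides of the horizontal midline have swapped in a mirror flip.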